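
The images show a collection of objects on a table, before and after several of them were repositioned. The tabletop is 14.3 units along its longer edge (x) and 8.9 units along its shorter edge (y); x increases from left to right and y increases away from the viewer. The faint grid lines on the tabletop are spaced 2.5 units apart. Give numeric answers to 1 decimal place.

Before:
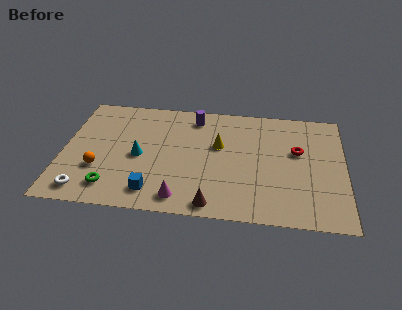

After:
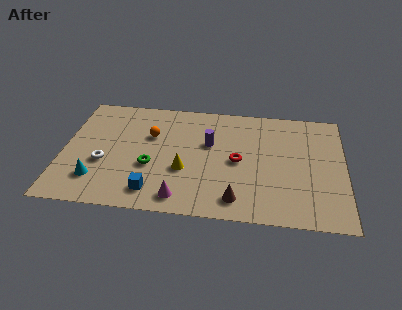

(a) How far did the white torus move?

2.3

The white torus was near (1.3, 1.2) before and (2.1, 3.4) after, so it travelled √(0.8² + 2.2²) ≈ 2.3 units.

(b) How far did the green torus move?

2.6

From (2.6, 1.6) to (4.5, 3.4), the green torus covered √(1.9² + 1.8²) ≈ 2.6 units.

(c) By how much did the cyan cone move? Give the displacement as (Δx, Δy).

(-2.1, -2.0)

The cyan cone started near (3.9, 4.1) and ended near (1.8, 2.1).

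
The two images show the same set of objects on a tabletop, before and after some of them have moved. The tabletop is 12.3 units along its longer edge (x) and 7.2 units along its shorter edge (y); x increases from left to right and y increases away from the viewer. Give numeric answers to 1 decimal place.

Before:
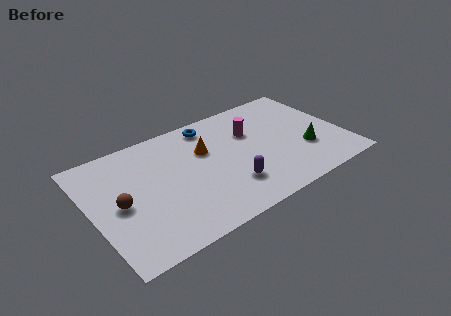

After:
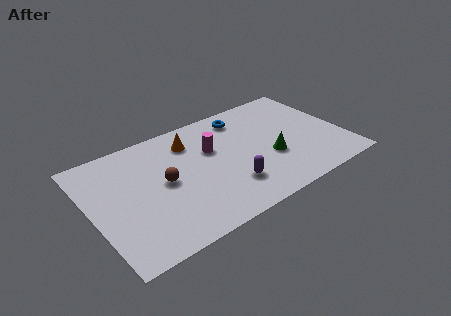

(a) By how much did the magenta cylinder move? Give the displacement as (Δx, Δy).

(-2.0, -0.2)

From the two frames, the magenta cylinder sits at roughly (8.0, 4.8) before and (6.0, 4.6) after.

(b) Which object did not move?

the purple capsule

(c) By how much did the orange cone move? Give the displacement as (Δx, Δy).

(-0.6, 0.9)

The orange cone was at about (5.7, 4.7) and moved to about (5.1, 5.6).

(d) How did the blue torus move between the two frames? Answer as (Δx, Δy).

(1.6, -0.2)

The blue torus was at about (6.2, 6.2) and moved to about (7.8, 6.0).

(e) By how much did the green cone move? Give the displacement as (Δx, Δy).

(-1.7, 0.3)

From the two frames, the green cone sits at roughly (10.3, 2.4) before and (8.6, 2.7) after.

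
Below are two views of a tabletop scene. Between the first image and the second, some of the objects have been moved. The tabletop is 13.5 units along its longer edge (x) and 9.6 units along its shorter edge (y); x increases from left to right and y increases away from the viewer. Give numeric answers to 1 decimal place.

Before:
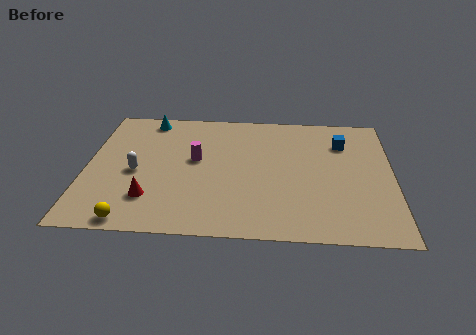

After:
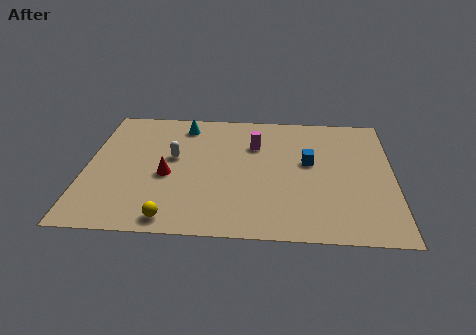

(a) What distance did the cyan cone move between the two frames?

1.6

From (2.6, 8.5) to (4.2, 8.1), the cyan cone covered √(1.6² + 0.4²) ≈ 1.6 units.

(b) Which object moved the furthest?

the magenta cylinder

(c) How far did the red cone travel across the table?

1.8

From (2.9, 2.4) to (3.6, 4.1), the red cone covered √(0.7² + 1.7²) ≈ 1.8 units.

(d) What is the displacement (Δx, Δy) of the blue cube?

(-1.5, -1.6)

From the two frames, the blue cube sits at roughly (11.3, 7.1) before and (9.8, 5.5) after.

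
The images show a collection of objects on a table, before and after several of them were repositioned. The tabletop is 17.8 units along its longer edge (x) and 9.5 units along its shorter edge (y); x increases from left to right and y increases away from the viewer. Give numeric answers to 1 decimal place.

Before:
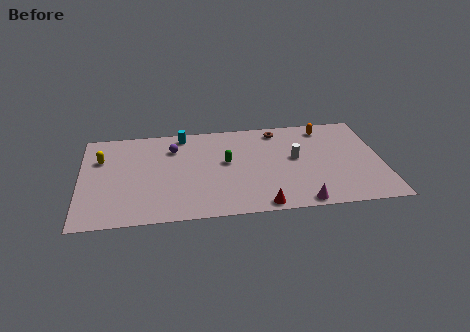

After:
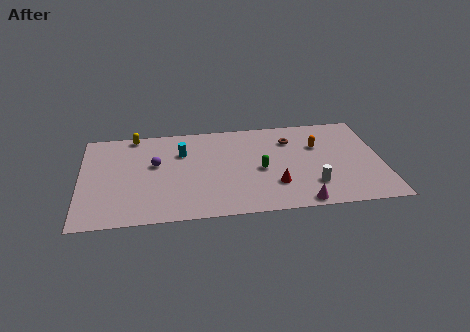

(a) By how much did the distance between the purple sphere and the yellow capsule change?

-1.0

They were about 4.3 units apart before and 3.3 after — 1.0 units closer together.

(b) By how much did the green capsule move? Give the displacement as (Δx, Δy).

(2.0, -1.0)

From the two frames, the green capsule sits at roughly (8.6, 5.3) before and (10.6, 4.3) after.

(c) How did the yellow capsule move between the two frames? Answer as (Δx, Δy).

(2.0, 2.2)

The yellow capsule was at about (1.2, 6.5) and moved to about (3.2, 8.7).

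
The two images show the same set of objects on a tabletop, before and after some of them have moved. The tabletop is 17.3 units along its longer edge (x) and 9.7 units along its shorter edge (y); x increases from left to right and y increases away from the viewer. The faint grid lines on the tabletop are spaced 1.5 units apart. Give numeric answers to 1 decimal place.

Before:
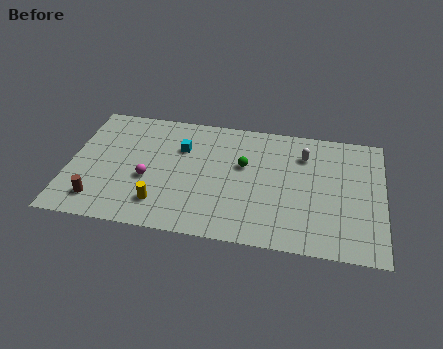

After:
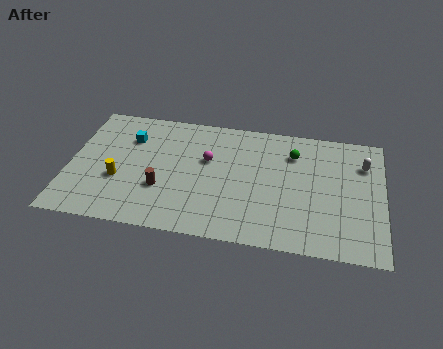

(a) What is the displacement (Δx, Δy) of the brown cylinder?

(3.4, 1.5)

From the two frames, the brown cylinder sits at roughly (1.8, 1.8) before and (5.2, 3.3) after.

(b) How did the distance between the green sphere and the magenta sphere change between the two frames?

-0.7

The distance was about 5.6 in the first image and 4.9 in the second, so they moved 0.7 units closer together.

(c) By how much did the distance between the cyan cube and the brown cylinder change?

-2.3

Before: roughly 6.5 units apart; after: 4.2. That's 2.3 units closer together.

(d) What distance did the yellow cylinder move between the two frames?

2.8

The yellow cylinder was near (5.2, 2.1) before and (2.8, 3.6) after, so it travelled √(2.4² + 1.5²) ≈ 2.8 units.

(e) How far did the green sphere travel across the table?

3.0

The green sphere was near (9.6, 5.9) before and (12.3, 7.3) after, so it travelled √(2.7² + 1.4²) ≈ 3.0 units.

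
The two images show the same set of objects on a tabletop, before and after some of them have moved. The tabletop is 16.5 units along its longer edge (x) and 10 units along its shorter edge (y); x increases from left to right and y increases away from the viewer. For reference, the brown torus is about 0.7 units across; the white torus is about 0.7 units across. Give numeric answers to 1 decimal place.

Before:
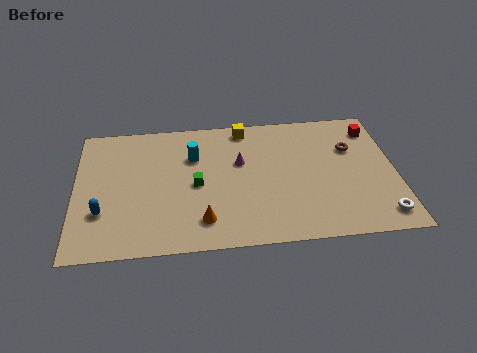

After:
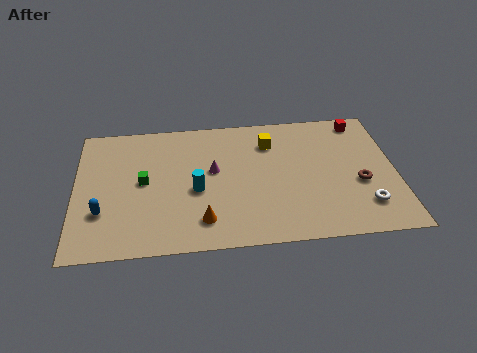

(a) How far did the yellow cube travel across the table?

1.8

The yellow cube was near (8.8, 8.9) before and (10.1, 7.6) after, so it travelled √(1.3² + 1.3²) ≈ 1.8 units.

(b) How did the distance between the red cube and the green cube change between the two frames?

+2.1

They were about 9.9 units apart before and 12.0 after — 2.1 units further apart.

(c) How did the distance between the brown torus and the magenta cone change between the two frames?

+1.9

They were about 5.8 units apart before and 7.7 after — 1.9 units further apart.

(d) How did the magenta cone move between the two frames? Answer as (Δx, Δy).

(-1.4, -0.5)

The magenta cone started near (8.5, 6.2) and ended near (7.1, 5.7).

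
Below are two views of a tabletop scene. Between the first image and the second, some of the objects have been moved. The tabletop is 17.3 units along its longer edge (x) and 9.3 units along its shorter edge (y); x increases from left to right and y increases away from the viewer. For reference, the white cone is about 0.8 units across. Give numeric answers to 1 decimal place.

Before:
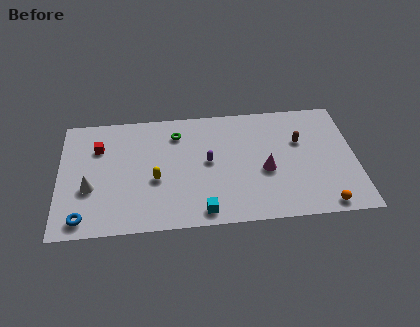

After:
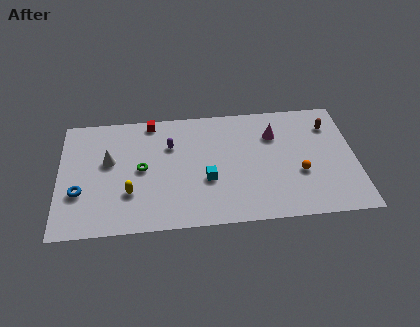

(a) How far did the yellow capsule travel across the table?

1.7

The yellow capsule moved from about (5.6, 3.8) to (4.1, 2.9), a distance of √(1.5² + 0.9²) ≈ 1.7.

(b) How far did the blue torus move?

2.0

From (1.4, 1.2) to (1.2, 3.2), the blue torus covered √(0.2² + 2.0²) ≈ 2.0 units.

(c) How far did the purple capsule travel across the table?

2.7

The purple capsule moved from about (8.7, 4.9) to (6.5, 6.4), a distance of √(2.2² + 1.5²) ≈ 2.7.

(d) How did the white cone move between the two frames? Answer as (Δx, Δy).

(1.1, 2.0)

From the two frames, the white cone sits at roughly (1.8, 3.5) before and (2.9, 5.5) after.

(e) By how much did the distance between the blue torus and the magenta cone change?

+1.0

The distance was about 10.9 in the first image and 11.9 in the second, so they moved 1.0 units further apart.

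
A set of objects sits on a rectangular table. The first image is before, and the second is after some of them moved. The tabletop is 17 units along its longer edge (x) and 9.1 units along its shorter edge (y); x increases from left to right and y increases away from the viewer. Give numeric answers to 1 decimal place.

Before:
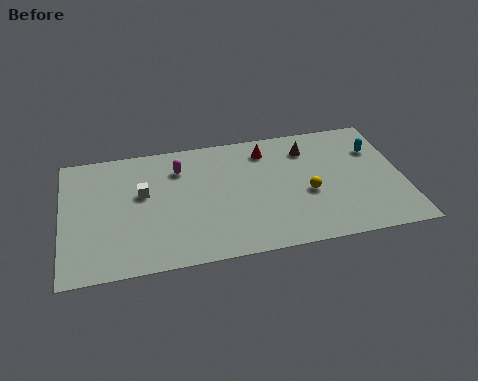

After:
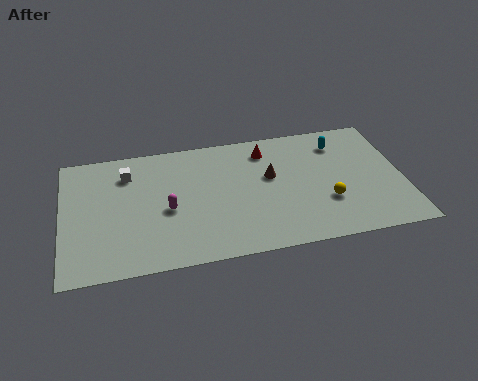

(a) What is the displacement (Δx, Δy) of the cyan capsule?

(-1.8, 0.8)

The cyan capsule started near (15.8, 6.4) and ended near (14.0, 7.2).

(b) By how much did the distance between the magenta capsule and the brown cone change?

-1.1

The distance was about 6.5 in the first image and 5.4 in the second, so they moved 1.1 units closer together.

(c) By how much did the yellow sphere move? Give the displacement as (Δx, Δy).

(0.9, -0.8)

The yellow sphere started near (12.2, 3.8) and ended near (13.1, 3.0).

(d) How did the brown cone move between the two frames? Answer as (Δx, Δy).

(-2.0, -1.7)

From the two frames, the brown cone sits at roughly (12.4, 7.1) before and (10.4, 5.4) after.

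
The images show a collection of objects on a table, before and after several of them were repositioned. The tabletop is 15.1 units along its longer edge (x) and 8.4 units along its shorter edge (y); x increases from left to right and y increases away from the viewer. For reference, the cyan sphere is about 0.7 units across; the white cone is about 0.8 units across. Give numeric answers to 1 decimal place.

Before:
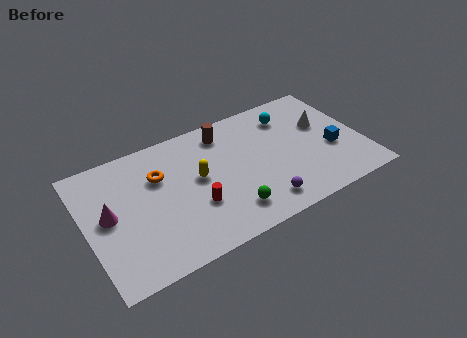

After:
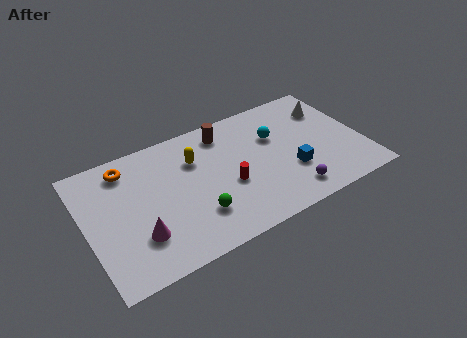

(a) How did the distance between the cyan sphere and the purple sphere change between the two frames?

-1.6

They were about 5.7 units apart before and 4.1 after — 1.6 units closer together.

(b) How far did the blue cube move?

2.5

From (13.4, 3.3) to (11.0, 2.8), the blue cube covered √(2.4² + 0.5²) ≈ 2.5 units.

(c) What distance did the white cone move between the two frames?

1.1

The white cone was near (13.2, 5.2) before and (13.7, 6.2) after, so it travelled √(0.5² + 1.0²) ≈ 1.1 units.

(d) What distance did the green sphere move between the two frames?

1.8

The green sphere was near (7.4, 1.7) before and (5.7, 2.3) after, so it travelled √(1.7² + 0.6²) ≈ 1.8 units.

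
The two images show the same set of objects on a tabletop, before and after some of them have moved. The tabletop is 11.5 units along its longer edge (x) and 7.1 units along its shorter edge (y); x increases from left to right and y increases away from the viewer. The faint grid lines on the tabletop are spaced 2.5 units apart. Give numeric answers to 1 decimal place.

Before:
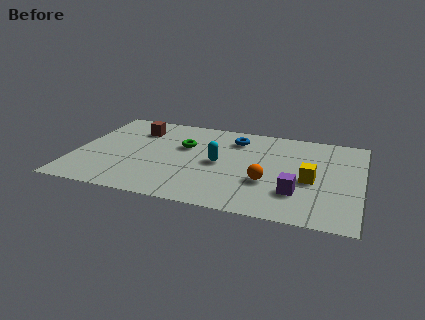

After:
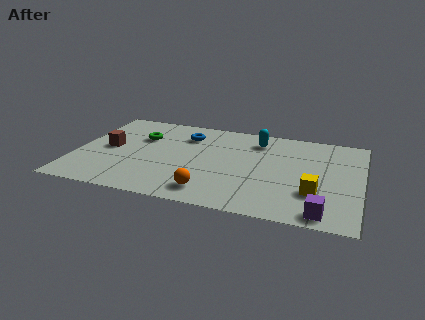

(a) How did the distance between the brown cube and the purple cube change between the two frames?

+1.7

Before: roughly 7.5 units apart; after: 9.2. That's 1.7 units further apart.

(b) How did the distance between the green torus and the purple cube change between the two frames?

+3.3

Before: roughly 5.3 units apart; after: 8.6. That's 3.3 units further apart.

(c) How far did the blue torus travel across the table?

2.0

The blue torus was near (6.3, 5.6) before and (4.3, 5.4) after, so it travelled √(2.0² + 0.2²) ≈ 2.0 units.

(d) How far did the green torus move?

1.8

The green torus was near (4.3, 4.5) before and (2.5, 4.8) after, so it travelled √(1.8² + 0.3²) ≈ 1.8 units.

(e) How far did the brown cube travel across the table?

2.1

From (2.3, 5.4) to (1.3, 3.6), the brown cube covered √(1.0² + 1.8²) ≈ 2.1 units.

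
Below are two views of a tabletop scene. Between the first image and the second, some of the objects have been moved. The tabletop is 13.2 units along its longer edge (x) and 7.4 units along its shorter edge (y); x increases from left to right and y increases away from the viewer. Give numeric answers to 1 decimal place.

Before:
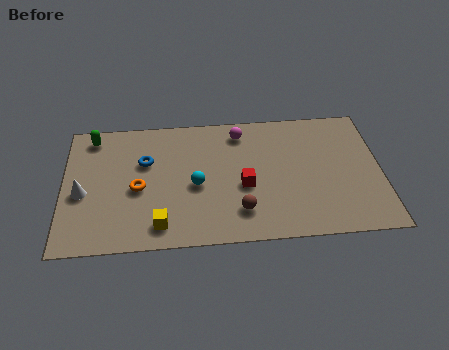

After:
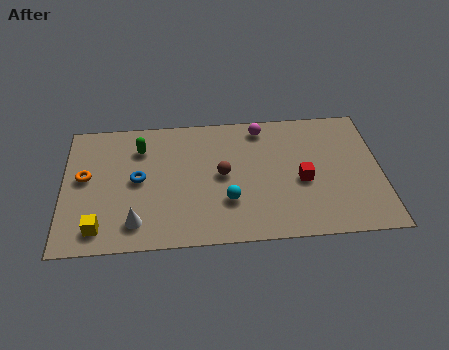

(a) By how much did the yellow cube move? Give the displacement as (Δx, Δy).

(-2.5, 0.0)

The yellow cube started near (4.0, 1.2) and ended near (1.5, 1.2).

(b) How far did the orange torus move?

2.3

The orange torus was near (3.1, 3.3) before and (0.9, 4.1) after, so it travelled √(2.2² + 0.8²) ≈ 2.3 units.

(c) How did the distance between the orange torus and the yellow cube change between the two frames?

+0.7

The distance was about 2.3 in the first image and 3.0 in the second, so they moved 0.7 units further apart.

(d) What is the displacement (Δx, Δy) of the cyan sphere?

(1.3, -1.0)

From the two frames, the cyan sphere sits at roughly (5.5, 3.3) before and (6.8, 2.3) after.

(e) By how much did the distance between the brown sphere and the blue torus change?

-1.5

They were about 5.0 units apart before and 3.5 after — 1.5 units closer together.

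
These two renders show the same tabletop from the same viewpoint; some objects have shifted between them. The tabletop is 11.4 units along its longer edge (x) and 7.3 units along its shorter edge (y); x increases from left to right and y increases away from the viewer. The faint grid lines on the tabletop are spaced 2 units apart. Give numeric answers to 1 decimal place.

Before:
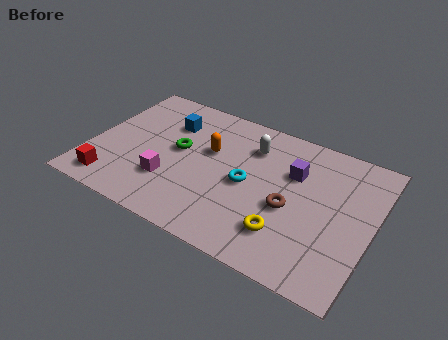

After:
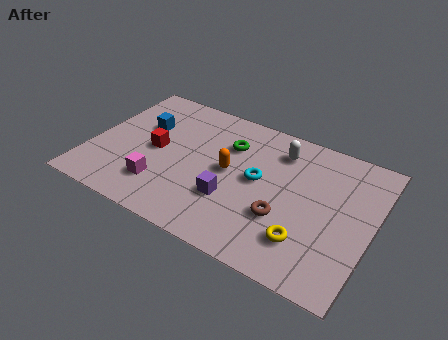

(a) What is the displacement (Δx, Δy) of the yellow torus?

(0.8, 0.0)

The yellow torus was at about (8.2, 1.8) and moved to about (9.0, 1.8).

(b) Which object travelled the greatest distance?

the purple cube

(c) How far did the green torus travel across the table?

2.2

The green torus was near (3.5, 4.0) before and (5.4, 5.2) after, so it travelled √(1.9² + 1.2²) ≈ 2.2 units.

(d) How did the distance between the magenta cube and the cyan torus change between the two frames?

+1.0

Before: roughly 3.3 units apart; after: 4.3. That's 1.0 units further apart.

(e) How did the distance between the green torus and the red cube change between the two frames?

-0.5

The distance was about 3.7 in the first image and 3.2 in the second, so they moved 0.5 units closer together.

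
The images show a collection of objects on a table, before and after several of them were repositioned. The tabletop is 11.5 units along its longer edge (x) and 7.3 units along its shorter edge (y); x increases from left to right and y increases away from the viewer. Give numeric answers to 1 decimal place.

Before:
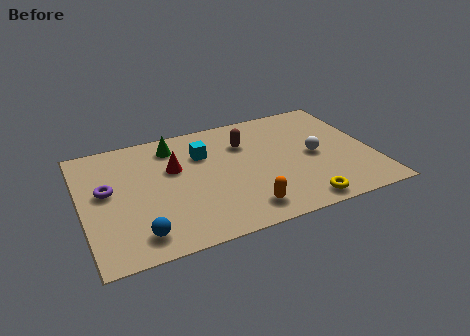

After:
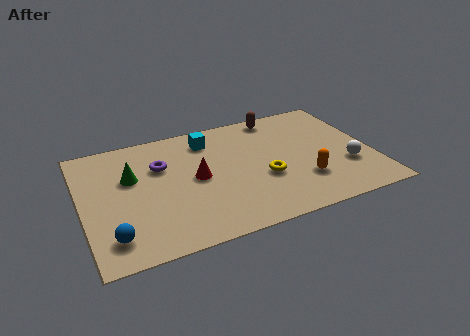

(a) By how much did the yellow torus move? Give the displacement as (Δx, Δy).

(-1.2, 2.0)

The yellow torus was at about (8.3, 0.8) and moved to about (7.1, 2.8).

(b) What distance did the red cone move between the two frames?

1.2

The red cone was near (3.7, 4.6) before and (4.5, 3.7) after, so it travelled √(0.8² + 0.9²) ≈ 1.2 units.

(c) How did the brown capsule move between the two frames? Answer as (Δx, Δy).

(1.5, 1.3)

From the two frames, the brown capsule sits at roughly (6.6, 5.2) before and (8.1, 6.5) after.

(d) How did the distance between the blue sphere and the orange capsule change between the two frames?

+3.5

Before: roughly 4.1 units apart; after: 7.6. That's 3.5 units further apart.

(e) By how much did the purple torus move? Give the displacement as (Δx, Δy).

(2.2, 0.8)

From the two frames, the purple torus sits at roughly (1.0, 4.1) before and (3.2, 4.9) after.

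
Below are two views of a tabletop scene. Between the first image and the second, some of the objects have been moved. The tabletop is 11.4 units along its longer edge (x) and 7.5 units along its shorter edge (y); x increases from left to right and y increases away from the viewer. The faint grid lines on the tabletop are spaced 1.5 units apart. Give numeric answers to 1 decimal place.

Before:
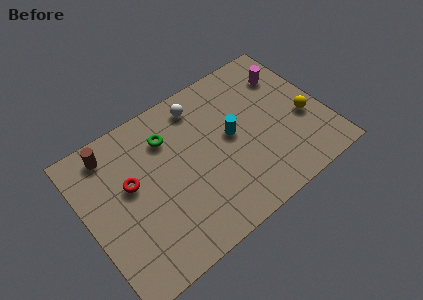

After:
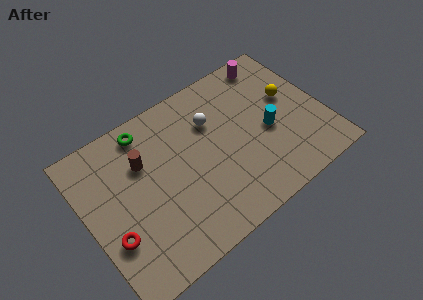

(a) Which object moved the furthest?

the red torus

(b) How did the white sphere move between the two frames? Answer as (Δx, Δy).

(0.4, -1.1)

From the two frames, the white sphere sits at roughly (5.9, 6.3) before and (6.3, 5.2) after.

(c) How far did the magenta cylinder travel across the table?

1.1

The magenta cylinder was near (10.1, 5.6) before and (9.6, 6.6) after, so it travelled √(0.5² + 1.0²) ≈ 1.1 units.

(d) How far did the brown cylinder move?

1.8

The brown cylinder was near (1.6, 6.4) before and (2.9, 5.1) after, so it travelled √(1.3² + 1.3²) ≈ 1.8 units.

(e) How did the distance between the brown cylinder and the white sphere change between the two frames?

-0.9

The distance was about 4.3 in the first image and 3.4 in the second, so they moved 0.9 units closer together.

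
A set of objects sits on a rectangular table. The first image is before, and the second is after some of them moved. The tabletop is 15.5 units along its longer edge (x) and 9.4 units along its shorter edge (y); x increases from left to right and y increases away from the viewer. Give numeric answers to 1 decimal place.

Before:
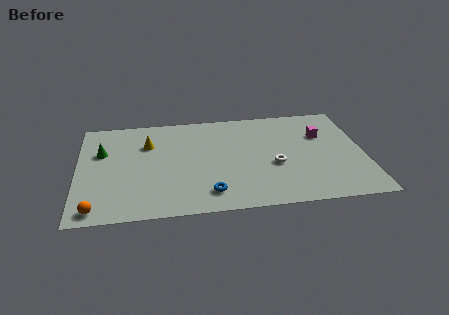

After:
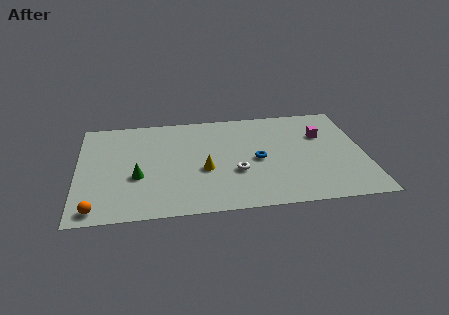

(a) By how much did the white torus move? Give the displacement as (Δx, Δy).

(-2.1, -0.4)

The white torus started near (10.6, 3.8) and ended near (8.5, 3.4).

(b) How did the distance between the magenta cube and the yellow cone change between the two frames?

-2.5

The distance was about 9.5 in the first image and 7.0 in the second, so they moved 2.5 units closer together.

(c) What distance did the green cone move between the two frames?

3.1

From (1.3, 6.1) to (3.2, 3.6), the green cone covered √(1.9² + 2.5²) ≈ 3.1 units.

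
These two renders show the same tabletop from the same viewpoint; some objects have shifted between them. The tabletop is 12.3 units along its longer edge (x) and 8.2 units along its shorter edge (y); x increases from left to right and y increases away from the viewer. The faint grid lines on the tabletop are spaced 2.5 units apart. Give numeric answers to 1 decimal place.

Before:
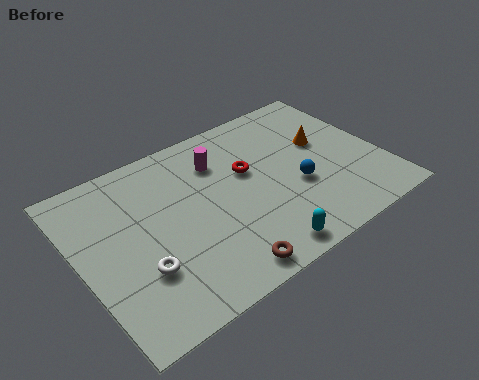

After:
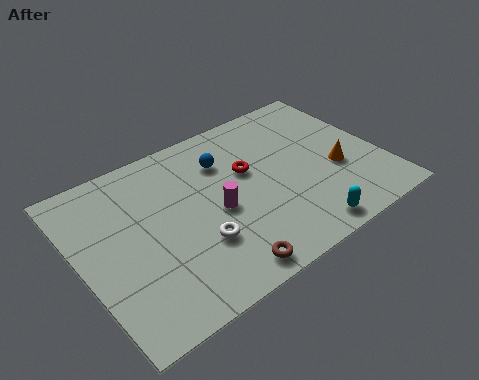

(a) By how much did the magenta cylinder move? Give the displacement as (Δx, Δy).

(-0.6, -2.4)

The magenta cylinder was at about (6.0, 6.1) and moved to about (5.4, 3.7).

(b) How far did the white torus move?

2.3

From (2.1, 2.6) to (4.4, 2.6), the white torus covered √(2.3² + 0.0²) ≈ 2.3 units.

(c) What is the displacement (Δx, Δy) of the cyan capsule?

(1.8, 0.0)

The cyan capsule started near (6.6, 0.9) and ended near (8.4, 0.9).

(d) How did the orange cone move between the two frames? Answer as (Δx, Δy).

(0.2, -1.7)

The orange cone was at about (10.2, 4.9) and moved to about (10.4, 3.2).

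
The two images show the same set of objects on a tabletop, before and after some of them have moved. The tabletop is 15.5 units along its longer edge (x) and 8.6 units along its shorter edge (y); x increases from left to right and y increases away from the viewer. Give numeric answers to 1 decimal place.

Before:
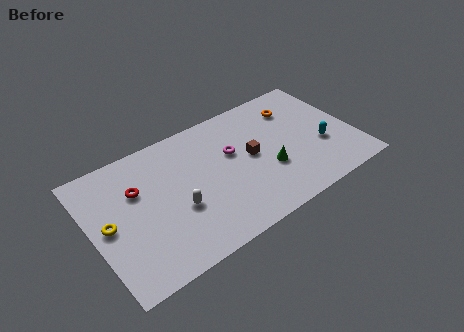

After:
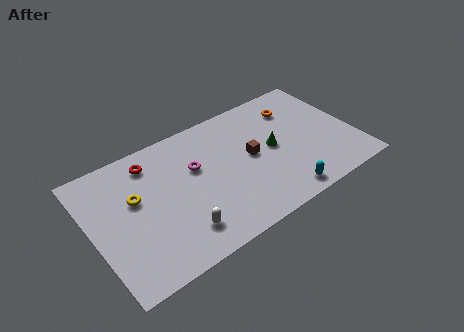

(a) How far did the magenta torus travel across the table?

2.2

The magenta torus was near (8.4, 5.3) before and (6.2, 5.4) after, so it travelled √(2.2² + 0.1²) ≈ 2.2 units.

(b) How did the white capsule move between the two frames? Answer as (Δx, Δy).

(-0.1, -1.5)

The white capsule started near (4.8, 3.3) and ended near (4.7, 1.8).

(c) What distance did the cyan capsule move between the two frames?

3.6

From (13.5, 3.2) to (10.6, 1.0), the cyan capsule covered √(2.9² + 2.2²) ≈ 3.6 units.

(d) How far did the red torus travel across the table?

1.7

The red torus was near (2.8, 5.7) before and (3.8, 7.1) after, so it travelled √(1.0² + 1.4²) ≈ 1.7 units.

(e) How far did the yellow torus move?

1.9

From (0.9, 4.3) to (2.6, 5.2), the yellow torus covered √(1.7² + 0.9²) ≈ 1.9 units.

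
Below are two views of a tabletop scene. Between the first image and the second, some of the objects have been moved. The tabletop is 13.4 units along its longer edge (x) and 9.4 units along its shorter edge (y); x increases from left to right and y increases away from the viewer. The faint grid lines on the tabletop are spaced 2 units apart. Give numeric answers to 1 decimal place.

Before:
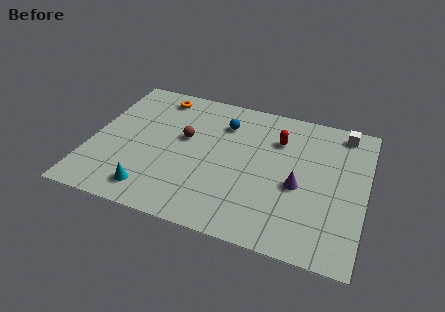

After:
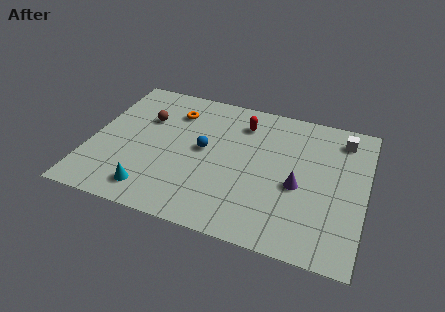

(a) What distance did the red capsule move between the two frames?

1.9

From (9.0, 6.8) to (7.2, 7.4), the red capsule covered √(1.8² + 0.6²) ≈ 1.9 units.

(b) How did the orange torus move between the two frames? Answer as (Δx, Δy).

(0.9, -0.9)

The orange torus was at about (2.9, 8.1) and moved to about (3.8, 7.2).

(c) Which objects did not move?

the cyan cone and the purple cone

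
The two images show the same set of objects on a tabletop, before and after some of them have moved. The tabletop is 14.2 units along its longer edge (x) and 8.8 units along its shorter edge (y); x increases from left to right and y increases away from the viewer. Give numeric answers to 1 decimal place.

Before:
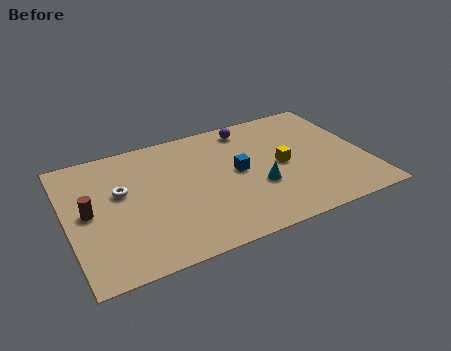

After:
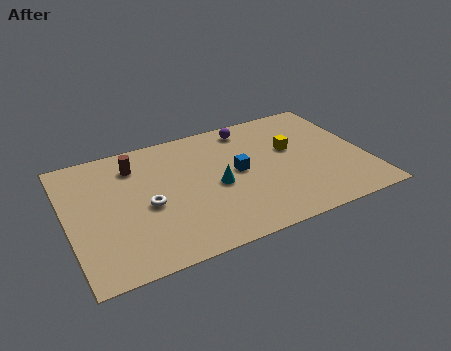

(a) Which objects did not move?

the purple sphere and the blue cube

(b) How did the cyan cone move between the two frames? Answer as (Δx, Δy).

(-1.9, 0.8)

From the two frames, the cyan cone sits at roughly (8.9, 3.2) before and (7.0, 4.0) after.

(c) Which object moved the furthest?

the brown cylinder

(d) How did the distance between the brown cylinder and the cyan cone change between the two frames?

-3.4

The distance was about 8.0 in the first image and 4.6 in the second, so they moved 3.4 units closer together.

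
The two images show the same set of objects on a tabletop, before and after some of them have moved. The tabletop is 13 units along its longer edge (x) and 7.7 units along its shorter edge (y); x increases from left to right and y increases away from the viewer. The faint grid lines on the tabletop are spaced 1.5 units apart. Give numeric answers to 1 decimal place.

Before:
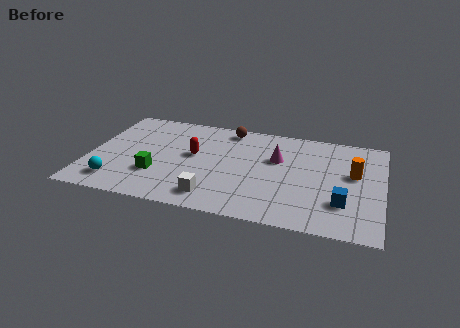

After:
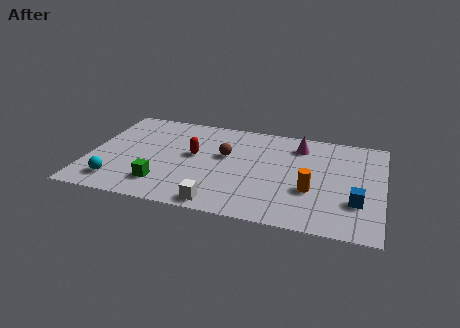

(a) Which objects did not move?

the cyan sphere and the red capsule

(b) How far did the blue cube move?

0.6

From (11.3, 2.2) to (11.9, 2.4), the blue cube covered √(0.6² + 0.2²) ≈ 0.6 units.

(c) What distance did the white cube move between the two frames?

0.6

From (5.7, 1.3) to (6.0, 0.8), the white cube covered √(0.3² + 0.5²) ≈ 0.6 units.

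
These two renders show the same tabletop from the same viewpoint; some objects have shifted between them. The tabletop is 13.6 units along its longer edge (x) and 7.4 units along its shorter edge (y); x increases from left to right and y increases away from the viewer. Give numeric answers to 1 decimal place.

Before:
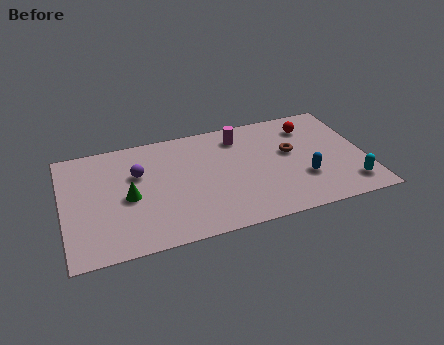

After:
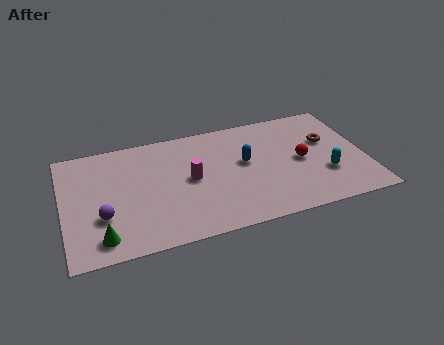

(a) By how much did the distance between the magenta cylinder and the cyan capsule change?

-0.3

They were about 6.5 units apart before and 6.2 after — 0.3 units closer together.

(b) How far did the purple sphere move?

2.9

The purple sphere moved from about (3.4, 4.8) to (1.7, 2.5), a distance of √(1.7² + 2.3²) ≈ 2.9.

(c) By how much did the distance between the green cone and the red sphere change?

+0.7

They were about 8.7 units apart before and 9.4 after — 0.7 units further apart.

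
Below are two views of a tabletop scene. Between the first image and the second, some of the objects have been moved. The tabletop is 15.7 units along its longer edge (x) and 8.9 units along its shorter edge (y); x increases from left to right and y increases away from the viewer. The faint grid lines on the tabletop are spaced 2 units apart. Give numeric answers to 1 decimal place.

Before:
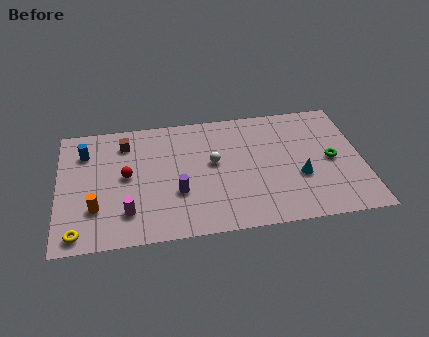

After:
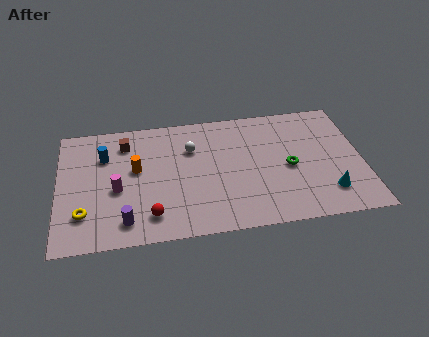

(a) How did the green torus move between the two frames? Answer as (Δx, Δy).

(-2.2, -0.2)

The green torus started near (14.1, 4.3) and ended near (11.9, 4.1).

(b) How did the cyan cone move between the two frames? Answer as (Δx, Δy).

(1.4, -1.3)

The cyan cone started near (12.4, 3.3) and ended near (13.8, 2.0).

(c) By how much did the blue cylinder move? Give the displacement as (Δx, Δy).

(1.0, -0.4)

The blue cylinder started near (1.4, 6.7) and ended near (2.4, 6.3).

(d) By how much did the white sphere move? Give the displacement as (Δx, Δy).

(-1.1, 1.2)

The white sphere was at about (8.0, 5.0) and moved to about (6.9, 6.2).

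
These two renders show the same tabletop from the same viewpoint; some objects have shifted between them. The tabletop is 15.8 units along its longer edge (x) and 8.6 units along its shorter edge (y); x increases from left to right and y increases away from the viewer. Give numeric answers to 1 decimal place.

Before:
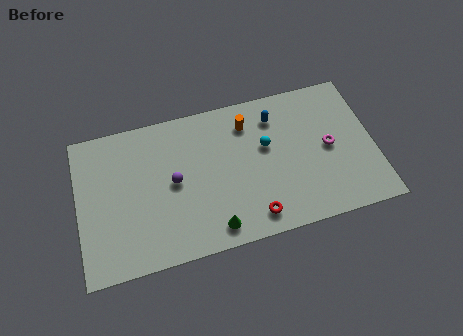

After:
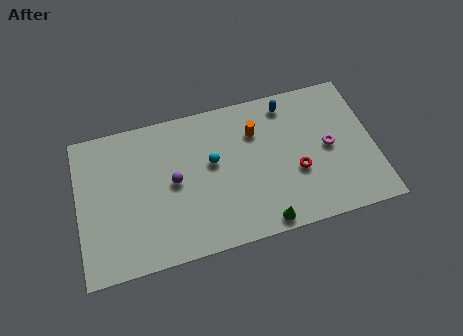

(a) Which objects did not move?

the purple sphere and the magenta torus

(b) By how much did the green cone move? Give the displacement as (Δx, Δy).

(2.6, -0.4)

The green cone started near (7.0, 1.2) and ended near (9.6, 0.8).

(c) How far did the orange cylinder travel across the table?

0.7

From (9.2, 6.8) to (9.6, 6.2), the orange cylinder covered √(0.4² + 0.6²) ≈ 0.7 units.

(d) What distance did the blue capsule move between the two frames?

0.9

The blue capsule moved from about (10.7, 6.8) to (11.4, 7.4), a distance of √(0.7² + 0.6²) ≈ 0.9.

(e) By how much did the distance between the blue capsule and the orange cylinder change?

+0.7

The distance was about 1.5 in the first image and 2.2 in the second, so they moved 0.7 units further apart.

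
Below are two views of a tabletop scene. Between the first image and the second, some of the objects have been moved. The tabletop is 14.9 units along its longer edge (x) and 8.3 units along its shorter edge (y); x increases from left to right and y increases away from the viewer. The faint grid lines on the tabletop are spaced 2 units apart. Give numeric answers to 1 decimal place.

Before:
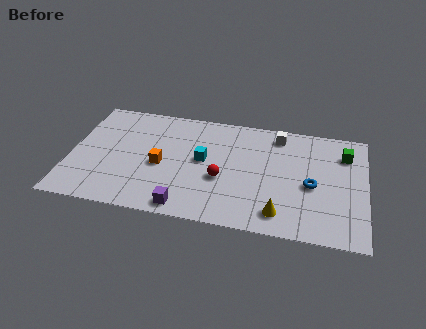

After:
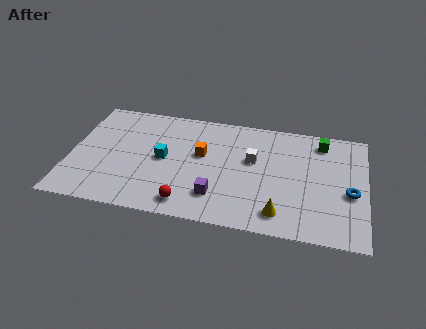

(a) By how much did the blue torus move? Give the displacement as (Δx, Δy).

(1.9, -0.2)

From the two frames, the blue torus sits at roughly (12.2, 3.7) before and (14.1, 3.5) after.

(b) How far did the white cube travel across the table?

2.4

From (10.4, 7.1) to (9.2, 5.0), the white cube covered √(1.2² + 2.1²) ≈ 2.4 units.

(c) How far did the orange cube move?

2.3

The orange cube moved from about (4.6, 3.7) to (6.6, 4.9), a distance of √(2.0² + 1.2²) ≈ 2.3.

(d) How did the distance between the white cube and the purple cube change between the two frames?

-4.2

They were about 7.6 units apart before and 3.4 after — 4.2 units closer together.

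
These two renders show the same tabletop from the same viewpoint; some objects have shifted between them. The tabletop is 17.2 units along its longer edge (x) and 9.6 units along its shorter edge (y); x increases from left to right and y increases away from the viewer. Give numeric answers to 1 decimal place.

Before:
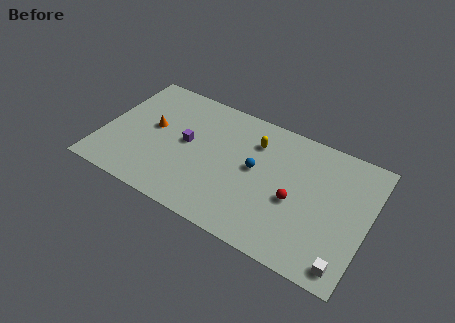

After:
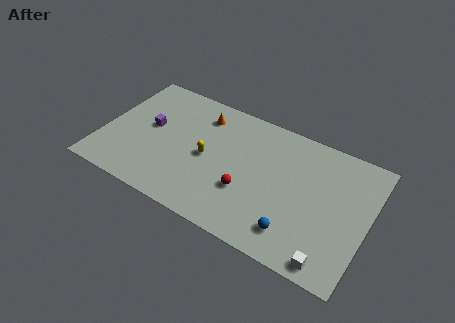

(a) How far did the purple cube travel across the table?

2.5

The purple cube moved from about (5.4, 5.1) to (2.9, 5.3), a distance of √(2.5² + 0.2²) ≈ 2.5.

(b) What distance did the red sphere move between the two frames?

3.1

The red sphere moved from about (12.6, 4.1) to (9.6, 3.3), a distance of √(3.0² + 0.8²) ≈ 3.1.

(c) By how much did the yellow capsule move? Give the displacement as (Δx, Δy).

(-2.8, -2.6)

From the two frames, the yellow capsule sits at roughly (9.6, 7.2) before and (6.8, 4.6) after.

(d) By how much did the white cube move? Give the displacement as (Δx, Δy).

(-0.9, -0.2)

The white cube was at about (16.2, 1.2) and moved to about (15.3, 1.0).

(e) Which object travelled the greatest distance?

the blue sphere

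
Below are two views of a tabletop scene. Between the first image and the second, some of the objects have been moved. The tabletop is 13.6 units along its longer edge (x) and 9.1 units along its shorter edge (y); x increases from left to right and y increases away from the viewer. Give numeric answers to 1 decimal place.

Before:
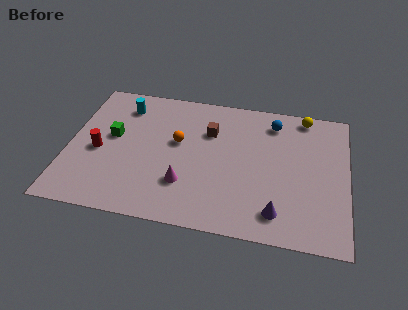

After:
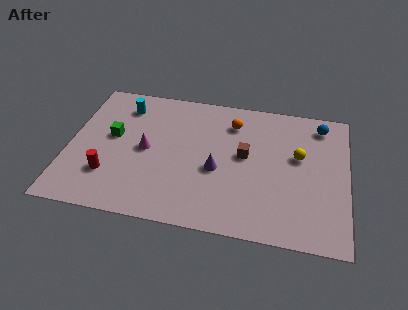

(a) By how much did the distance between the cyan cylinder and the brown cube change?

+2.1

The distance was about 4.4 in the first image and 6.5 in the second, so they moved 2.1 units further apart.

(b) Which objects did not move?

the cyan cylinder and the green cube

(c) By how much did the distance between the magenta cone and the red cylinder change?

-1.9

The distance was about 4.5 in the first image and 2.6 in the second, so they moved 1.9 units closer together.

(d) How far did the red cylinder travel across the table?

1.6

From (1.5, 4.0) to (2.1, 2.5), the red cylinder covered √(0.6² + 1.5²) ≈ 1.6 units.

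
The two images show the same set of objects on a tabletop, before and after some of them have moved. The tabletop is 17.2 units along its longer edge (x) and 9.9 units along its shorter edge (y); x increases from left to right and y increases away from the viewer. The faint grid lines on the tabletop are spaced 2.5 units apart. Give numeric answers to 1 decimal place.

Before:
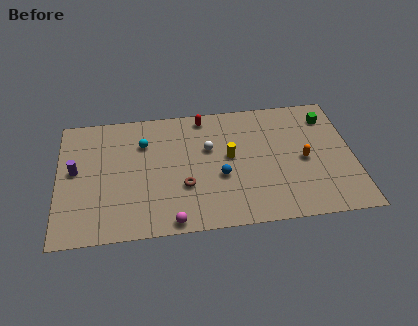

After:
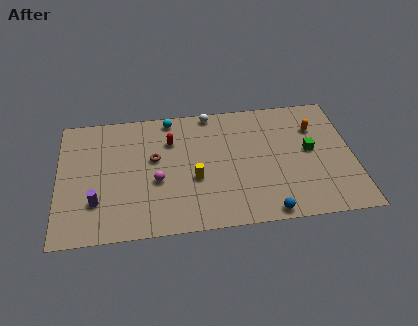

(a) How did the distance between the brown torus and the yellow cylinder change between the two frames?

-0.4

The distance was about 3.4 in the first image and 3.0 in the second, so they moved 0.4 units closer together.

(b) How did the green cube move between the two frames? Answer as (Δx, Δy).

(-1.2, -2.6)

From the two frames, the green cube sits at roughly (15.9, 7.9) before and (14.7, 5.3) after.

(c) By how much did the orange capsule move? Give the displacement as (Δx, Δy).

(0.8, 2.5)

The orange capsule was at about (14.3, 4.6) and moved to about (15.1, 7.1).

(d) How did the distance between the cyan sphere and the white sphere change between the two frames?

-1.5

The distance was about 3.9 in the first image and 2.4 in the second, so they moved 1.5 units closer together.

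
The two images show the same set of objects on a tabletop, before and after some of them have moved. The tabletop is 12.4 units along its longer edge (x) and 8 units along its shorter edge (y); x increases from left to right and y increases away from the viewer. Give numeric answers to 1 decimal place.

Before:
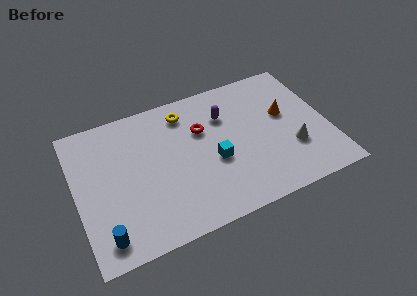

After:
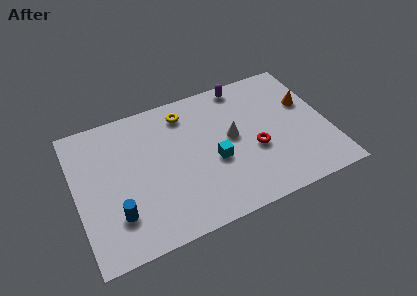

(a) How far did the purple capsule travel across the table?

1.9

The purple capsule moved from about (7.5, 5.7) to (8.6, 7.2), a distance of √(1.1² + 1.5²) ≈ 1.9.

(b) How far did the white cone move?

3.3

The white cone was near (10.5, 2.6) before and (7.7, 4.3) after, so it travelled √(2.8² + 1.7²) ≈ 3.3 units.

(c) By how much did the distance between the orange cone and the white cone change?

+1.8

Before: roughly 2.1 units apart; after: 3.9. That's 1.8 units further apart.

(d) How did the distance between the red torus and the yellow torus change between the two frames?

+3.1

Before: roughly 1.5 units apart; after: 4.6. That's 3.1 units further apart.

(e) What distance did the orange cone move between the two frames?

1.1

The orange cone was near (10.4, 4.7) before and (11.5, 5.0) after, so it travelled √(1.1² + 0.3²) ≈ 1.1 units.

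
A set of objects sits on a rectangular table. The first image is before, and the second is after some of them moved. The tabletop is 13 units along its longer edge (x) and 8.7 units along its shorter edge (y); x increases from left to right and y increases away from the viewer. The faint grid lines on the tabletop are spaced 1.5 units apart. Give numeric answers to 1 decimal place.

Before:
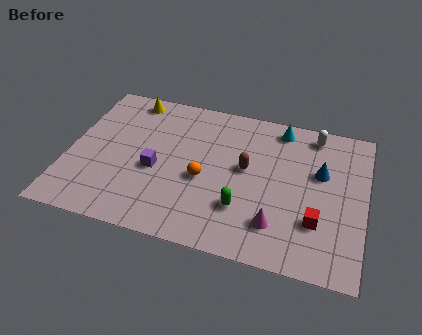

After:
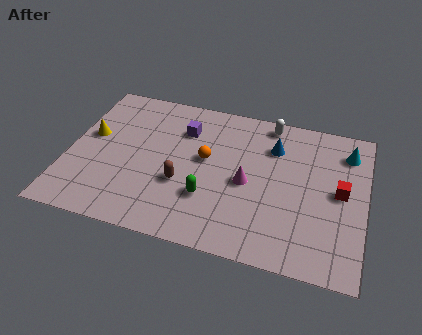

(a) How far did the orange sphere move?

1.2

The orange sphere was near (6.0, 3.7) before and (6.0, 4.9) after, so it travelled √(0.0² + 1.2²) ≈ 1.2 units.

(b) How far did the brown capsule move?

3.1

The brown capsule was near (7.8, 4.8) before and (5.1, 3.2) after, so it travelled √(2.7² + 1.6²) ≈ 3.1 units.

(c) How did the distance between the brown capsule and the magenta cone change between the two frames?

-0.3

The distance was about 3.2 in the first image and 2.9 in the second, so they moved 0.3 units closer together.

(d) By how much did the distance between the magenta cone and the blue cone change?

-1.2

They were about 3.8 units apart before and 2.6 after — 1.2 units closer together.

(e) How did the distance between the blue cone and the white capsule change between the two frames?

-0.8

Before: roughly 2.2 units apart; after: 1.4. That's 0.8 units closer together.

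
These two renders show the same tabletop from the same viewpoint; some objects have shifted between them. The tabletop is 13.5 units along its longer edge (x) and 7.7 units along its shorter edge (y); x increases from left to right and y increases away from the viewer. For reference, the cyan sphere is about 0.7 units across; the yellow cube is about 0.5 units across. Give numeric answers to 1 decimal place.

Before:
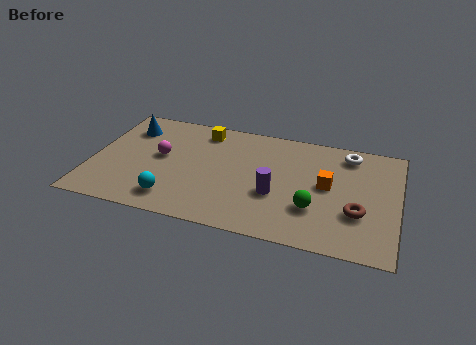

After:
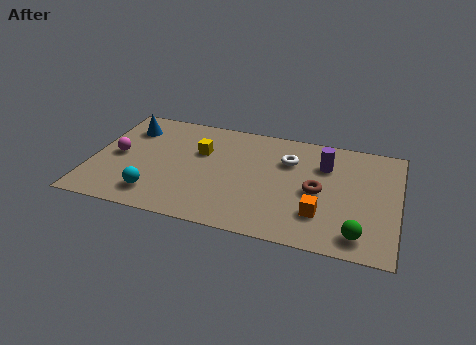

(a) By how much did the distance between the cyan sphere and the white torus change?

-2.2

They were about 9.0 units apart before and 6.8 after — 2.2 units closer together.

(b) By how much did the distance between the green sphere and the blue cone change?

+2.3

The distance was about 9.2 in the first image and 11.5 in the second, so they moved 2.3 units further apart.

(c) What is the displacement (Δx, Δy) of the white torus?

(-2.6, -1.1)

From the two frames, the white torus sits at roughly (11.2, 6.5) before and (8.6, 5.4) after.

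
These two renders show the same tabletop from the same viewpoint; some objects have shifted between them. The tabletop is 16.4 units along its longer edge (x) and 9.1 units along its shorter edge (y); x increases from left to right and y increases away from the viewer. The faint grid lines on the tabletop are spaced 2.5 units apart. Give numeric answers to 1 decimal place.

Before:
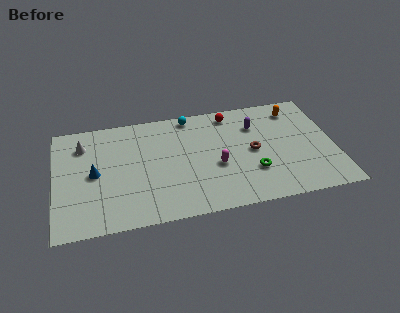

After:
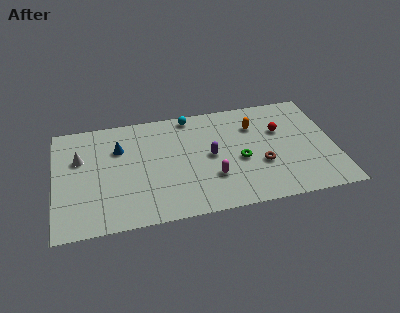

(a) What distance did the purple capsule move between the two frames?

3.4

The purple capsule moved from about (11.9, 6.6) to (9.1, 4.6), a distance of √(2.8² + 2.0²) ≈ 3.4.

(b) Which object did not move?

the cyan sphere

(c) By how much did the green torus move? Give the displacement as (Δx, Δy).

(-0.7, 1.1)

The green torus was at about (11.5, 2.8) and moved to about (10.8, 3.9).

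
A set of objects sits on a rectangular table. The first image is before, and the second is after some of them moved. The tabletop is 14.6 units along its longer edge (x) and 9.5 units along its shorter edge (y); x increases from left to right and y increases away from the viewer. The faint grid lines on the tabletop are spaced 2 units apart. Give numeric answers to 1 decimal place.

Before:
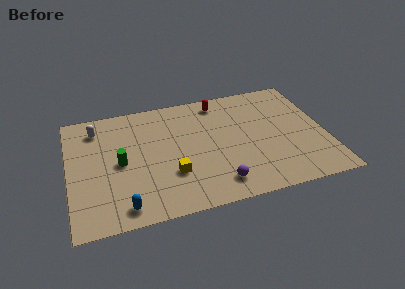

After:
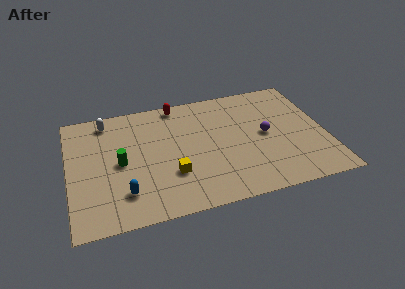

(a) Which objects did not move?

the green cylinder and the yellow cube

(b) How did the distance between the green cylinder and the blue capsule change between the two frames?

-1.0

They were about 3.4 units apart before and 2.4 after — 1.0 units closer together.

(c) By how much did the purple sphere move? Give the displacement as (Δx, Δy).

(3.0, 3.2)

The purple sphere was at about (8.2, 1.6) and moved to about (11.2, 4.8).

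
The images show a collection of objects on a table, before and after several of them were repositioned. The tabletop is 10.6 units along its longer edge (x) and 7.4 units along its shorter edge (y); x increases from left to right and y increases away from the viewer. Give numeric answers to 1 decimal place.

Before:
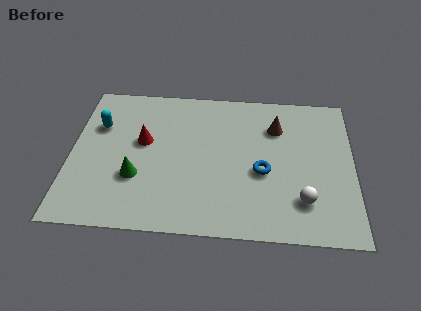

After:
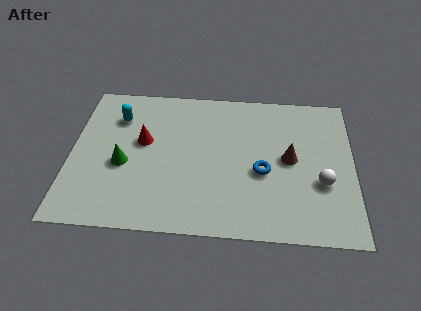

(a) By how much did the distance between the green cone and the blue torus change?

+0.5

The distance was about 4.7 in the first image and 5.2 in the second, so they moved 0.5 units further apart.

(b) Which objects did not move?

the blue torus and the red cone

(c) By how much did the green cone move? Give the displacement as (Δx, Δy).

(-0.5, 0.6)

The green cone was at about (2.5, 2.5) and moved to about (2.0, 3.1).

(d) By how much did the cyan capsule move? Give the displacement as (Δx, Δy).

(0.7, 0.5)

From the two frames, the cyan capsule sits at roughly (1.0, 5.0) before and (1.7, 5.5) after.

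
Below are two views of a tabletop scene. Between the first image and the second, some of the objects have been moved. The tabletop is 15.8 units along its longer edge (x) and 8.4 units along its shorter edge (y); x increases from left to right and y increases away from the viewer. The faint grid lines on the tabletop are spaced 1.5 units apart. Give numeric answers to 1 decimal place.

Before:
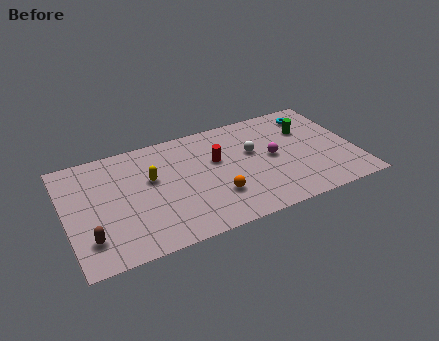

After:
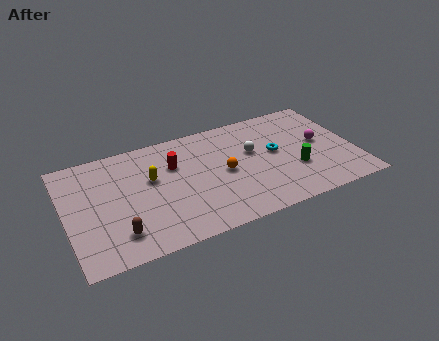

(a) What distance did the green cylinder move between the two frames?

3.1

The green cylinder moved from about (13.4, 5.8) to (12.4, 2.9), a distance of √(1.0² + 2.9²) ≈ 3.1.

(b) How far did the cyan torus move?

3.3

The cyan torus moved from about (13.9, 6.9) to (11.5, 4.6), a distance of √(2.4² + 2.3²) ≈ 3.3.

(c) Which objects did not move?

the yellow capsule and the white sphere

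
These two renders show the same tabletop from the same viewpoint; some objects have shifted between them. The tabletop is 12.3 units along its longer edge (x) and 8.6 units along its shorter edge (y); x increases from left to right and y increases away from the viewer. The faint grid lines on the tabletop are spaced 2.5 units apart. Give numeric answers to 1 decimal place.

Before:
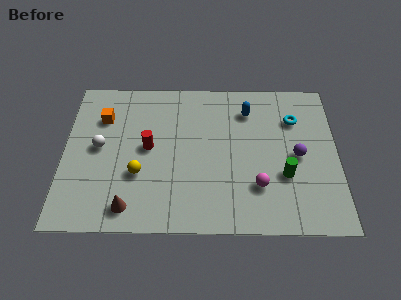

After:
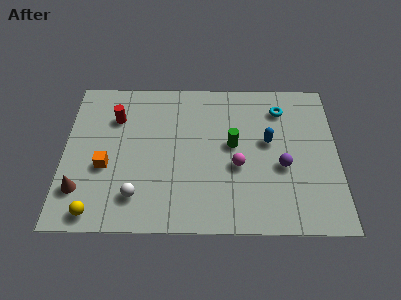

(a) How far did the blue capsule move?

2.0

The blue capsule was near (8.3, 6.7) before and (9.2, 4.9) after, so it travelled √(0.9² + 1.8²) ≈ 2.0 units.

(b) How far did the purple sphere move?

0.9

The purple sphere was near (10.5, 4.1) before and (9.8, 3.5) after, so it travelled √(0.7² + 0.6²) ≈ 0.9 units.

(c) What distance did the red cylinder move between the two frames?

2.3

From (3.8, 4.5) to (2.3, 6.2), the red cylinder covered √(1.5² + 1.7²) ≈ 2.3 units.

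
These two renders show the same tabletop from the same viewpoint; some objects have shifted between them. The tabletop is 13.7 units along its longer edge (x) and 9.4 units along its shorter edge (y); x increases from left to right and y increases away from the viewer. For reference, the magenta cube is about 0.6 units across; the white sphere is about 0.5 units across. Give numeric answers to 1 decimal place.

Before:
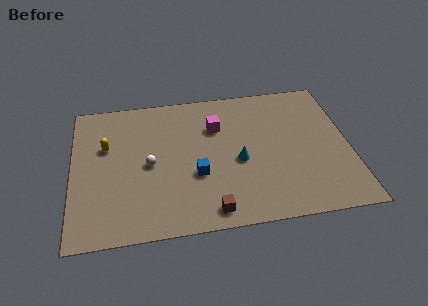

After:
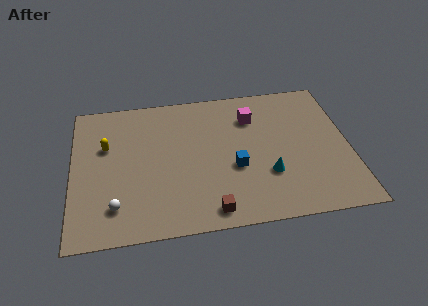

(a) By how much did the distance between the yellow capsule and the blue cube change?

+1.6

Before: roughly 5.1 units apart; after: 6.7. That's 1.6 units further apart.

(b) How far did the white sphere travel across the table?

3.0

The white sphere moved from about (3.8, 4.5) to (2.1, 2.0), a distance of √(1.7² + 2.5²) ≈ 3.0.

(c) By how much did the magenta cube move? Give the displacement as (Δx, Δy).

(1.8, 0.4)

The magenta cube was at about (7.2, 6.6) and moved to about (9.0, 7.0).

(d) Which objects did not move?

the yellow capsule and the brown cube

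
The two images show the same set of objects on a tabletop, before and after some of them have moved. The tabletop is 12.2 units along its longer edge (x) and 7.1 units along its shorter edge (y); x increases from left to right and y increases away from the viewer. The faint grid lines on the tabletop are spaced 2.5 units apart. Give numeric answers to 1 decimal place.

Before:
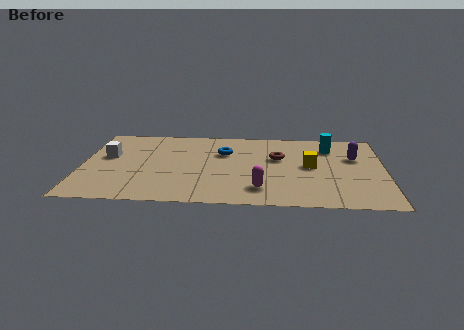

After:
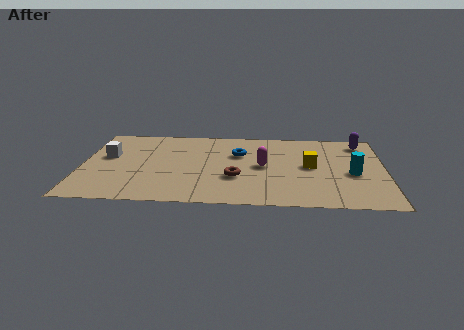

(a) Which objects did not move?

the yellow cube and the white cube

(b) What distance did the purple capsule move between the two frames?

1.4

The purple capsule was near (11.0, 4.6) before and (11.3, 6.0) after, so it travelled √(0.3² + 1.4²) ≈ 1.4 units.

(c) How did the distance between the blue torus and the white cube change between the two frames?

+0.6

Before: roughly 4.7 units apart; after: 5.3. That's 0.6 units further apart.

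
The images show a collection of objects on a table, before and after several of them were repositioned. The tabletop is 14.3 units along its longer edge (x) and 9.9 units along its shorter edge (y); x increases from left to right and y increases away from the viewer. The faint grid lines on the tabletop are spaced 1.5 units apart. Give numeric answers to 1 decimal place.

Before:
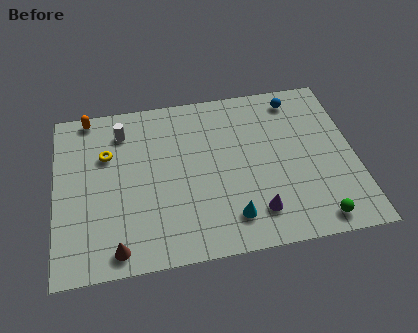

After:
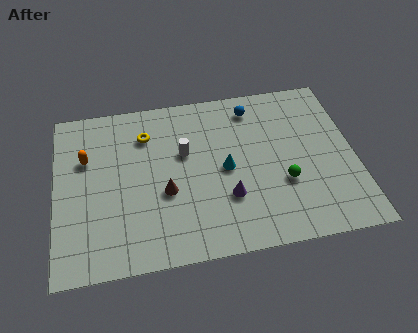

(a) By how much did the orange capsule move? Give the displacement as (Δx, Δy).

(-0.2, -2.6)

The orange capsule was at about (1.7, 9.1) and moved to about (1.5, 6.5).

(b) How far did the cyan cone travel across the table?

2.9

The cyan cone moved from about (8.2, 1.9) to (8.1, 4.8), a distance of √(0.1² + 2.9²) ≈ 2.9.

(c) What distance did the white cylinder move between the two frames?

3.4

The white cylinder moved from about (3.3, 7.9) to (6.2, 6.1), a distance of √(2.9² + 1.8²) ≈ 3.4.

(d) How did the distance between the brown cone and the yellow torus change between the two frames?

-1.8

They were about 5.5 units apart before and 3.7 after — 1.8 units closer together.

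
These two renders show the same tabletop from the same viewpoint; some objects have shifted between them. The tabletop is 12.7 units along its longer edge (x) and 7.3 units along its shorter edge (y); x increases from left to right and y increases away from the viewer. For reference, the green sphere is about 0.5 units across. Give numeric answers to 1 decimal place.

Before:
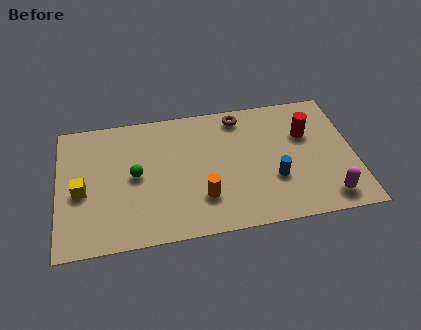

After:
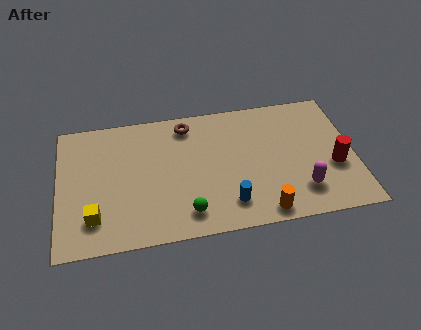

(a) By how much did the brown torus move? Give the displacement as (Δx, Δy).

(-2.3, -0.1)

The brown torus started near (7.9, 6.3) and ended near (5.6, 6.2).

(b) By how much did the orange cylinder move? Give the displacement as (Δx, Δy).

(2.5, -1.2)

The orange cylinder started near (6.1, 2.0) and ended near (8.6, 0.8).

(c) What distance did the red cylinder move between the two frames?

2.3

The red cylinder moved from about (10.7, 4.8) to (11.8, 2.8), a distance of √(1.1² + 2.0²) ≈ 2.3.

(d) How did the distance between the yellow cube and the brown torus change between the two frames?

-1.5

Before: roughly 7.6 units apart; after: 6.1. That's 1.5 units closer together.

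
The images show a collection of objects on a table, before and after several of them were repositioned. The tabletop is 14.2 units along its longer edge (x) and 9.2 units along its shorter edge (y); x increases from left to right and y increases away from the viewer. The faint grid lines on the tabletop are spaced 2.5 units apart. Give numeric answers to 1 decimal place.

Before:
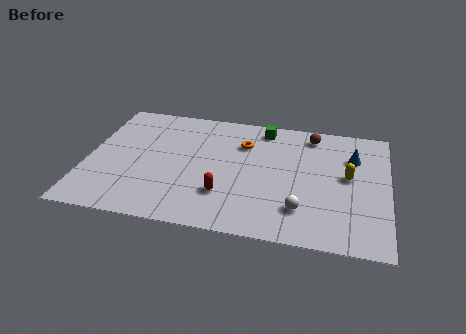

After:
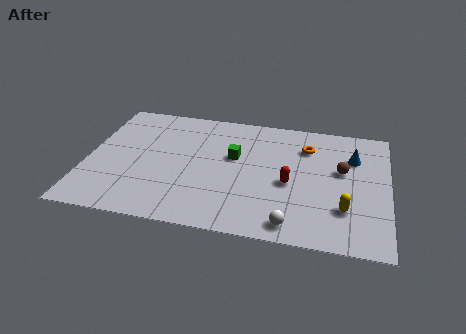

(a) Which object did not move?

the blue cone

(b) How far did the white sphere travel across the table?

1.2

From (10.2, 2.2) to (9.8, 1.1), the white sphere covered √(0.4² + 1.1²) ≈ 1.2 units.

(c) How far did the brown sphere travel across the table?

2.9

The brown sphere was near (10.5, 7.9) before and (12.0, 5.4) after, so it travelled √(1.5² + 2.5²) ≈ 2.9 units.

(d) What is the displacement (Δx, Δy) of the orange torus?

(3.0, 0.3)

The orange torus started near (7.3, 6.6) and ended near (10.3, 6.9).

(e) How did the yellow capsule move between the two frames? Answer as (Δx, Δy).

(-0.1, -2.4)

The yellow capsule was at about (12.3, 5.0) and moved to about (12.2, 2.6).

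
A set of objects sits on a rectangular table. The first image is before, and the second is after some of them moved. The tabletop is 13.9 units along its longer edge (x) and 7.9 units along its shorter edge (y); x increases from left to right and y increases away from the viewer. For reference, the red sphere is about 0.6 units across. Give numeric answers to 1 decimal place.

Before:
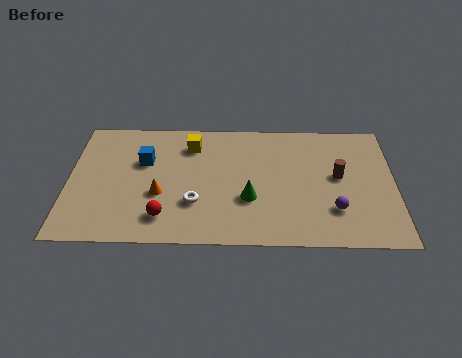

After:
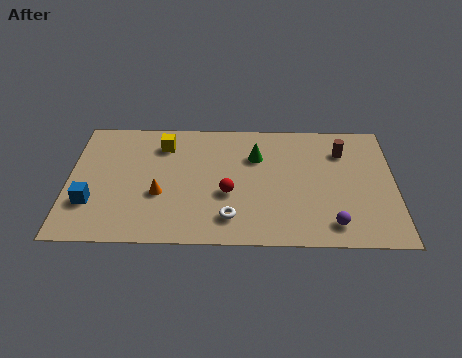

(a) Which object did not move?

the orange cone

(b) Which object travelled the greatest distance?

the blue cube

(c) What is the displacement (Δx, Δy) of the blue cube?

(-2.2, -2.7)

The blue cube was at about (3.2, 5.1) and moved to about (1.0, 2.4).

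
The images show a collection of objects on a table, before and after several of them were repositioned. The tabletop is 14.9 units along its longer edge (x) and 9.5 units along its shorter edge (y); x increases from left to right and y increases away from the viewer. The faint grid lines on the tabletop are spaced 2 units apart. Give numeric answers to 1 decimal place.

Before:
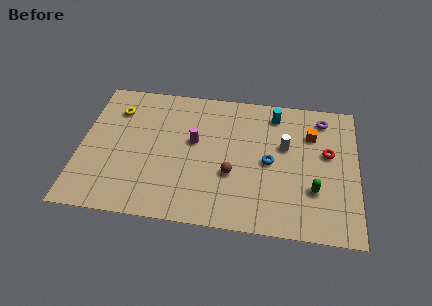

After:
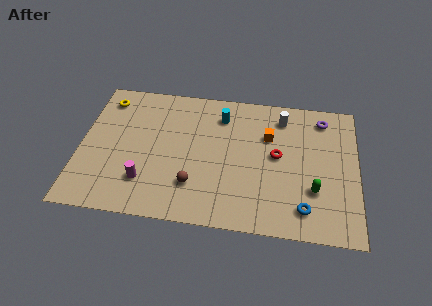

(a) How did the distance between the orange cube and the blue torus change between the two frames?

+2.0

Before: roughly 3.1 units apart; after: 5.1. That's 2.0 units further apart.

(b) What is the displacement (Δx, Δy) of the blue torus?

(1.9, -2.9)

The blue torus started near (10.2, 4.6) and ended near (12.1, 1.7).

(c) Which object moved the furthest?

the magenta cylinder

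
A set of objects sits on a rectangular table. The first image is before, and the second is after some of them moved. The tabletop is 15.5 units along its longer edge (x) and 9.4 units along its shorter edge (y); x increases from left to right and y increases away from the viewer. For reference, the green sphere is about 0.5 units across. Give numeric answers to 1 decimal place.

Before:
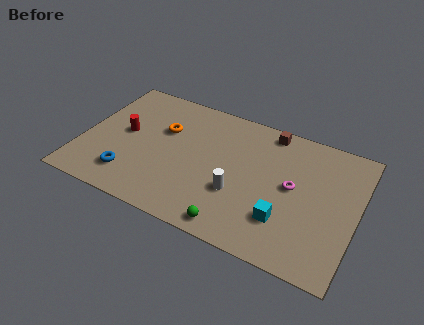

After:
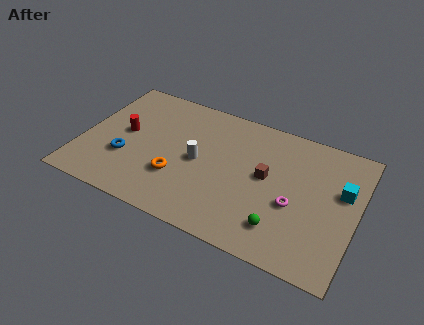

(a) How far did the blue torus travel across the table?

1.3

The blue torus was near (3.0, 2.0) before and (2.6, 3.2) after, so it travelled √(0.4² + 1.2²) ≈ 1.3 units.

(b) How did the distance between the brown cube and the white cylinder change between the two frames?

-1.4

The distance was about 5.2 in the first image and 3.8 in the second, so they moved 1.4 units closer together.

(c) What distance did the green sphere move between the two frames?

2.7

From (9.1, 1.0) to (11.6, 2.0), the green sphere covered √(2.5² + 1.0²) ≈ 2.7 units.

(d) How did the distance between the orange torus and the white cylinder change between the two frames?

-3.5

Before: roughly 5.4 units apart; after: 1.9. That's 3.5 units closer together.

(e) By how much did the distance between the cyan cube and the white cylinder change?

+5.3

They were about 2.8 units apart before and 8.1 after — 5.3 units further apart.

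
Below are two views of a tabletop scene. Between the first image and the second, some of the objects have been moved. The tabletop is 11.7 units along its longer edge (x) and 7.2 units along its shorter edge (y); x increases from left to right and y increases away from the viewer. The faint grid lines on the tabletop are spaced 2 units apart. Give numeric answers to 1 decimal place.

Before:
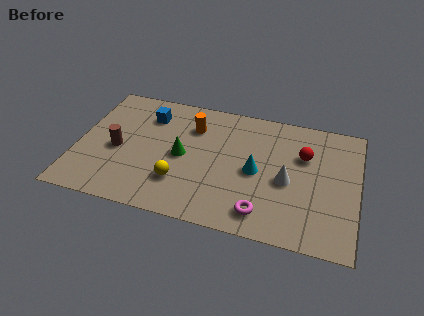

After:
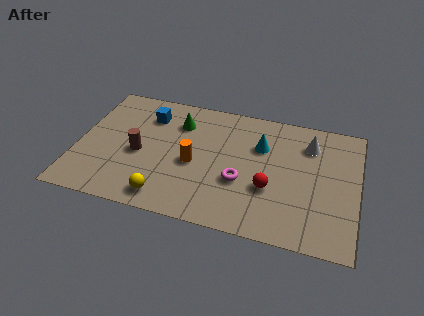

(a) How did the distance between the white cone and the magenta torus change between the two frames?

+1.7

They were about 2.2 units apart before and 3.9 after — 1.7 units further apart.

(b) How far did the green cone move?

1.9

The green cone was near (4.4, 3.5) before and (4.1, 5.4) after, so it travelled √(0.3² + 1.9²) ≈ 1.9 units.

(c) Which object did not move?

the blue cube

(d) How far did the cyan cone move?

1.5

The cyan cone was near (7.5, 3.4) before and (7.6, 4.9) after, so it travelled √(0.1² + 1.5²) ≈ 1.5 units.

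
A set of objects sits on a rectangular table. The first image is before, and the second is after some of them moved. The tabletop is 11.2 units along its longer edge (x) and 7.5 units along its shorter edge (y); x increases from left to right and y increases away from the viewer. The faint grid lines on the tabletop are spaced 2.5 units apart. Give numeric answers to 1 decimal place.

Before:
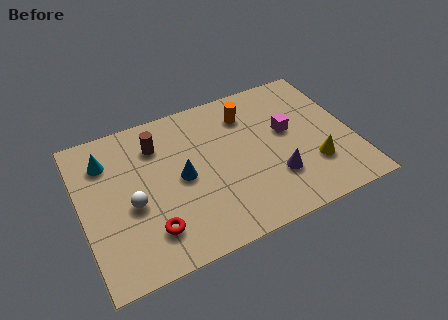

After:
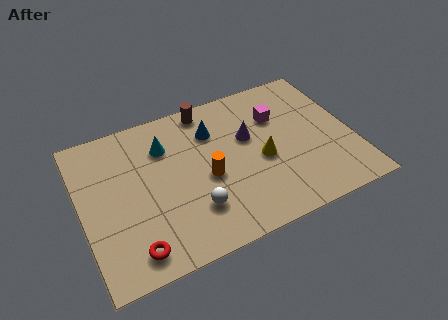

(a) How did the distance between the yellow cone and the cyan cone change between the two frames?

-4.5

Before: roughly 8.9 units apart; after: 4.4. That's 4.5 units closer together.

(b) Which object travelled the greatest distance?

the orange cylinder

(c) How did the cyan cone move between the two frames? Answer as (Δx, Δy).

(2.4, -0.2)

The cyan cone started near (1.2, 5.7) and ended near (3.6, 5.5).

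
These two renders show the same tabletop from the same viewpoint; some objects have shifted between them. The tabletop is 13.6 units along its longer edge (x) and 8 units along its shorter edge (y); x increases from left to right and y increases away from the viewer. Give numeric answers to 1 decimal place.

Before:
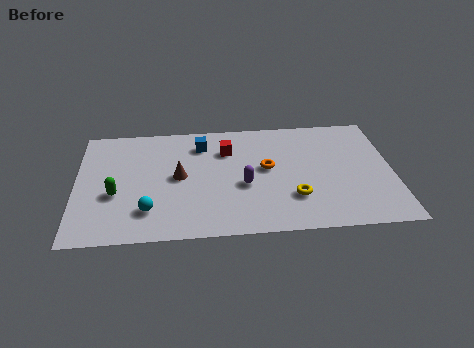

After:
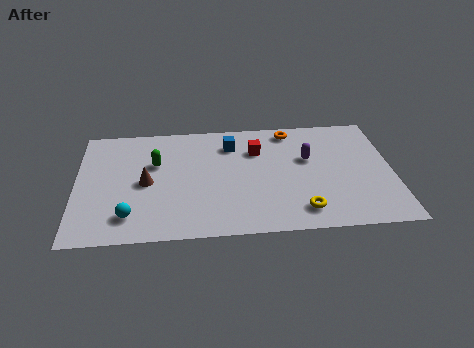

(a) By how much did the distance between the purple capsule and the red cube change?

-0.3

Before: roughly 2.6 units apart; after: 2.3. That's 0.3 units closer together.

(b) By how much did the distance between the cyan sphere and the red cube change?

+1.7

Before: roughly 5.2 units apart; after: 6.9. That's 1.7 units further apart.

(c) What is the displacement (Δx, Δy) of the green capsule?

(1.7, 2.0)

From the two frames, the green capsule sits at roughly (1.7, 3.1) before and (3.4, 5.1) after.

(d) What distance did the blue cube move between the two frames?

1.3

The blue cube moved from about (5.4, 6.3) to (6.7, 6.2), a distance of √(1.3² + 0.1²) ≈ 1.3.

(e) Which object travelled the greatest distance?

the purple capsule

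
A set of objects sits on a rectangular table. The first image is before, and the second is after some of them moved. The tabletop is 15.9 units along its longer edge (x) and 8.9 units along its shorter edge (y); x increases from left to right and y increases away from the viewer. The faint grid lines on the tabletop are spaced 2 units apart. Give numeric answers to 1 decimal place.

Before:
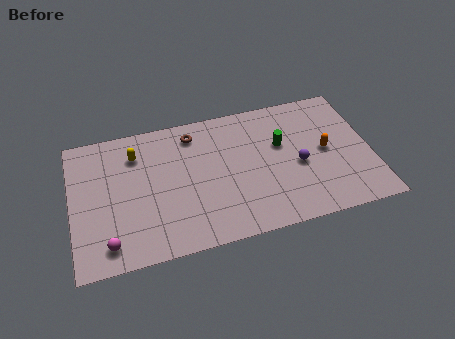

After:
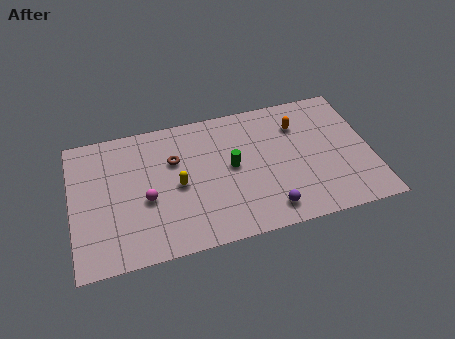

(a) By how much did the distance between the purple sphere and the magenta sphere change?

-3.8

They were about 10.5 units apart before and 6.7 after — 3.8 units closer together.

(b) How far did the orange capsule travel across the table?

2.5

The orange capsule moved from about (13.5, 4.5) to (12.2, 6.6), a distance of √(1.3² + 2.1²) ≈ 2.5.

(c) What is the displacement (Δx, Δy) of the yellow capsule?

(2.1, -2.6)

The yellow capsule was at about (3.5, 6.8) and moved to about (5.6, 4.2).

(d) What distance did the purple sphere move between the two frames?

3.1

From (12.0, 3.9) to (10.2, 1.4), the purple sphere covered √(1.8² + 2.5²) ≈ 3.1 units.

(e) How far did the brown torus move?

1.9

From (6.6, 7.4) to (5.5, 5.9), the brown torus covered √(1.1² + 1.5²) ≈ 1.9 units.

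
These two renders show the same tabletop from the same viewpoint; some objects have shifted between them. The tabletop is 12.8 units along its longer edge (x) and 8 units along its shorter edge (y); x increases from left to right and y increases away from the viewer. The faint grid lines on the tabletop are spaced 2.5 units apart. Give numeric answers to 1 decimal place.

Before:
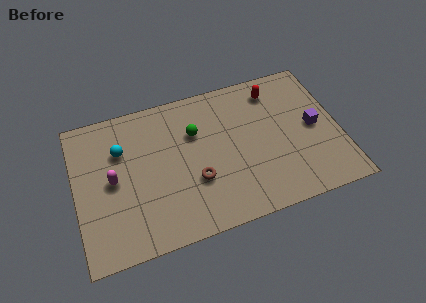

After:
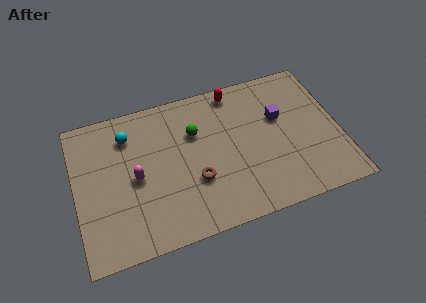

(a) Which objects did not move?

the green sphere and the brown torus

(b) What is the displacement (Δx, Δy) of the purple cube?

(-1.6, 1.0)

The purple cube started near (11.6, 4.0) and ended near (10.0, 5.0).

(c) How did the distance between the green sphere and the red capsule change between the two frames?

-1.5

They were about 4.2 units apart before and 2.7 after — 1.5 units closer together.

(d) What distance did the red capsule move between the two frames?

2.0

The red capsule was near (9.9, 6.6) before and (8.0, 7.1) after, so it travelled √(1.9² + 0.5²) ≈ 2.0 units.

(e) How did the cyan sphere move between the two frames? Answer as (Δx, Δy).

(0.4, 0.7)

From the two frames, the cyan sphere sits at roughly (2.3, 5.5) before and (2.7, 6.2) after.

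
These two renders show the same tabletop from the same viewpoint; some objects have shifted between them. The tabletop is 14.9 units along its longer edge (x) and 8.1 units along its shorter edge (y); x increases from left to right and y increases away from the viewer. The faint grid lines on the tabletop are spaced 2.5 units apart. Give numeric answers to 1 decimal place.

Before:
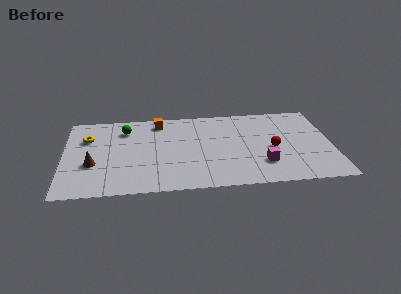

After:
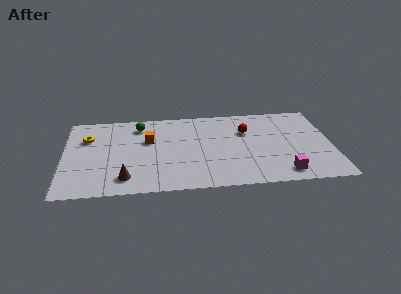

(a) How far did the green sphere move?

0.9

The green sphere moved from about (3.4, 6.3) to (4.2, 6.6), a distance of √(0.8² + 0.3²) ≈ 0.9.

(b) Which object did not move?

the yellow torus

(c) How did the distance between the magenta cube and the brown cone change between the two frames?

-0.7

The distance was about 9.4 in the first image and 8.7 in the second, so they moved 0.7 units closer together.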